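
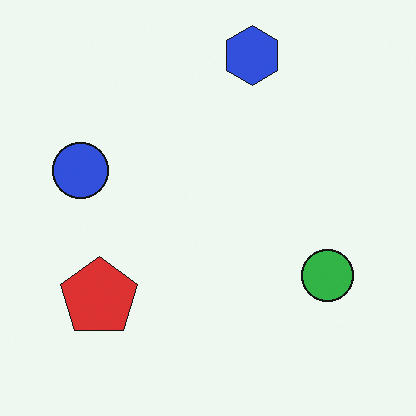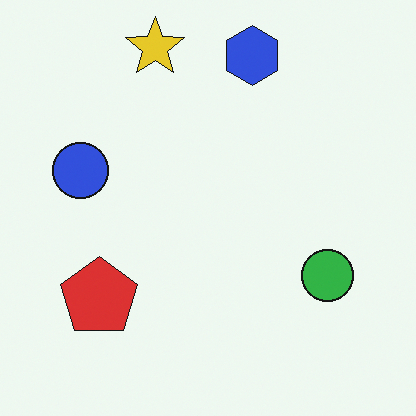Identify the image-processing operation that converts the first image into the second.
The image was overlaid with an additional yellow star.

A yellow star appears in the second image that is absent from the first.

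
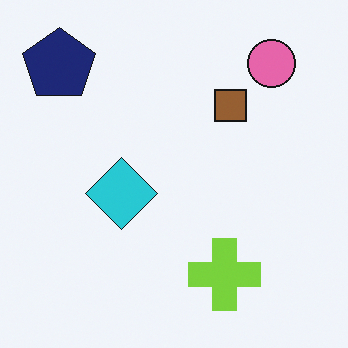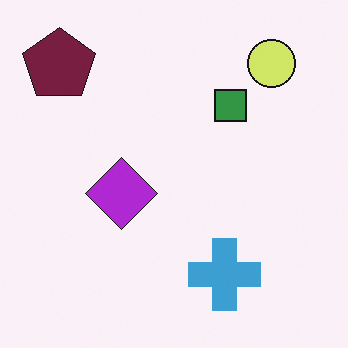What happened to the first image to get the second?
The transformation is: hue-shifted noticeably.

Every shape's color has rotated by the same amount around the hue wheel — a uniform hue shift.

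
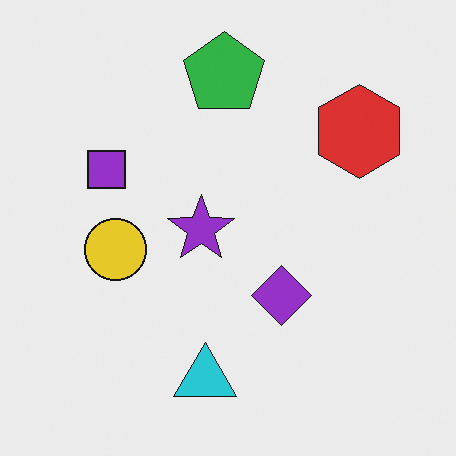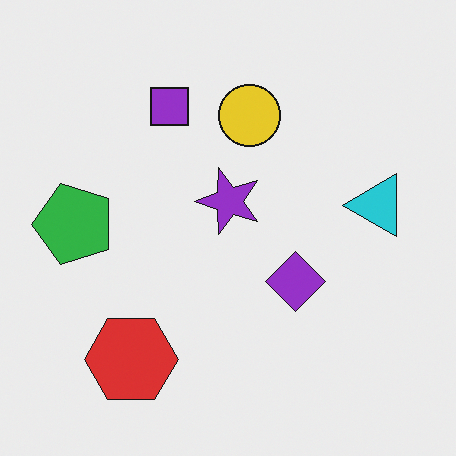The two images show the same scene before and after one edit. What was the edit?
The second image is the first transposed (reflected across the top-left ↔ bottom-right diagonal).

Shapes have swapped their row and column positions — what was in the top-right is now in the bottom-left — a diagonal reflection.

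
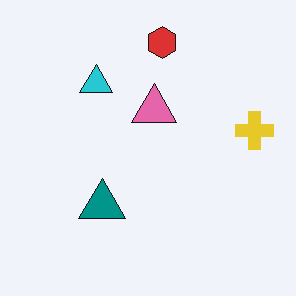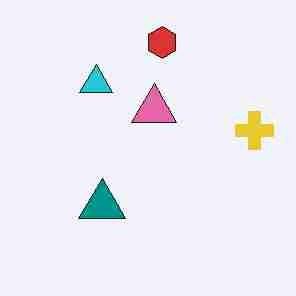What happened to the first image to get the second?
The second image is the first degraded with heavy JPEG compression.

Blocky 8×8 compression artifacts appear around shape edges and the flat background shows ringing — characteristic JPEG degradation.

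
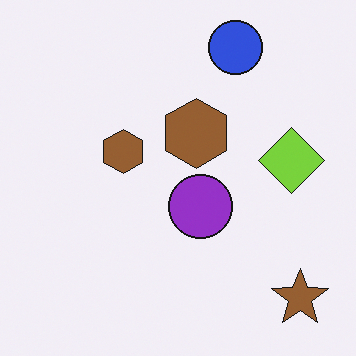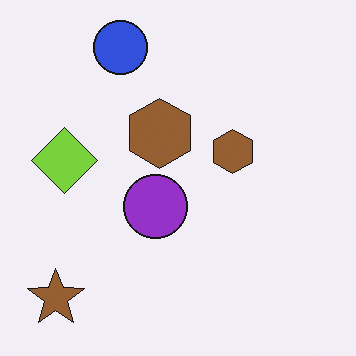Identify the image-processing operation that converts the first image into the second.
The transformation is: flipped horizontally (left ↔ right).

The brown star is in the bottom-right of the first image and the bottom-left of the second — shapes on opposite sides of the vertical midline have swapped in a mirror flip.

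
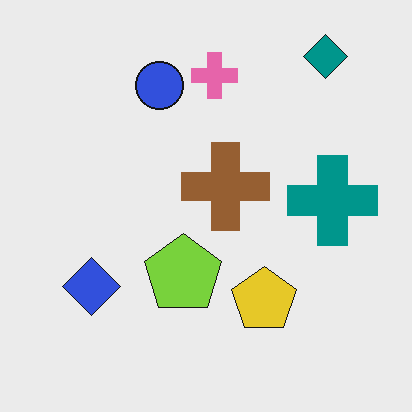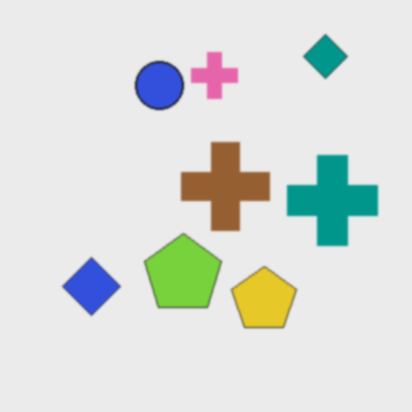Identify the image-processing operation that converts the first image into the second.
Slightly softened.

Shape edges and outlines are uniformly softened across the whole image.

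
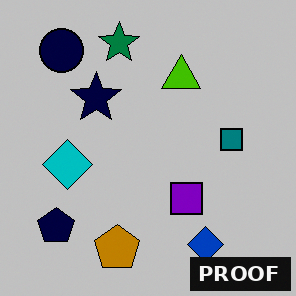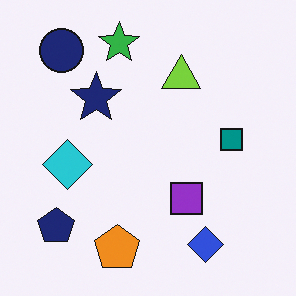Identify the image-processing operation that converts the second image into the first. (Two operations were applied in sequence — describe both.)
The first image is the second aggressively posterized, then watermarked with the text "PROOF" in the lower-right corner.

Each flat color has snapped to a coarser quantized level — most visibly, the near-white background has dropped to a flat grey. A dark label reading "PROOF" appears in the lower-right corner.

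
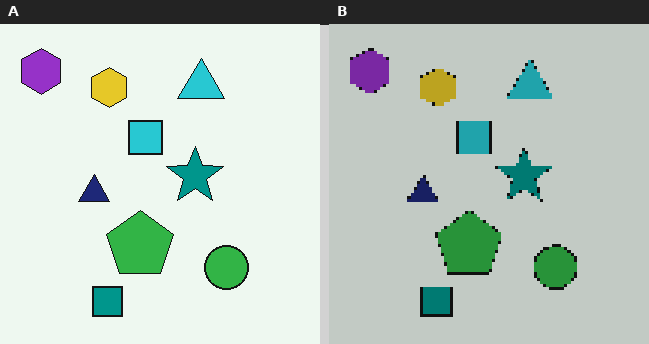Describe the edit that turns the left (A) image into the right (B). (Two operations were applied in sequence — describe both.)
It was darkened a little, then lightly pixelated (a mild mosaic effect).

Every pixel — background and shapes alike — is uniformly darkened. Shapes are reduced to large square blocks; fine edges and outlines are lost — a downscale-then-upscale (mosaic) effect.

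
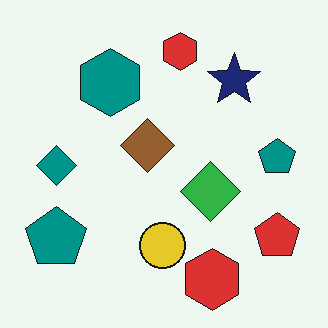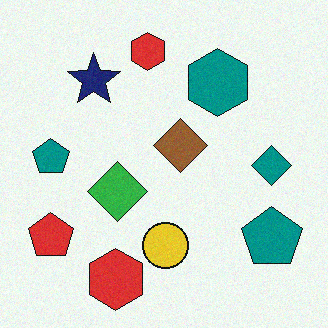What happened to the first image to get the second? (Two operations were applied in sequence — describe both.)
Flipped horizontally (left ↔ right), then degraded with light additive noise.

The red pentagon is in the bottom-right of the first image and the bottom-left of the second — shapes on opposite sides of the vertical midline have swapped in a mirror flip. Random speckle covers the whole image, including the flat background.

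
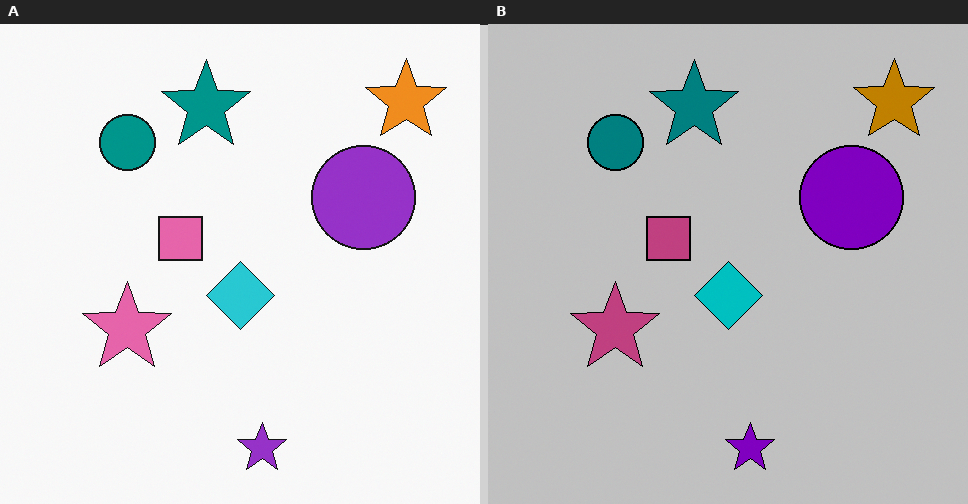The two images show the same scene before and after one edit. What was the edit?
Aggressively posterized.

Each flat color has snapped to a coarser quantized level — most visibly, the near-white background has dropped to a flat grey.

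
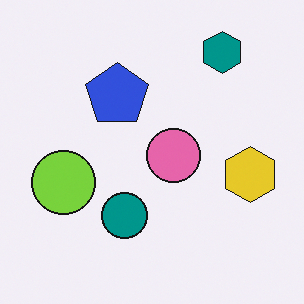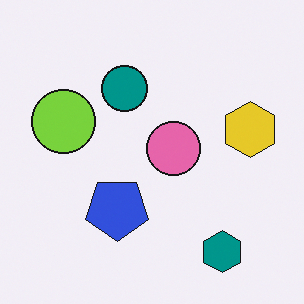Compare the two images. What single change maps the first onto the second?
It was flipped vertically (top ↔ bottom).

The teal hexagon is in the top-right of the first image and the bottom-right of the second — shapes on opposite sides of the horizontal midline have swapped in a mirror flip.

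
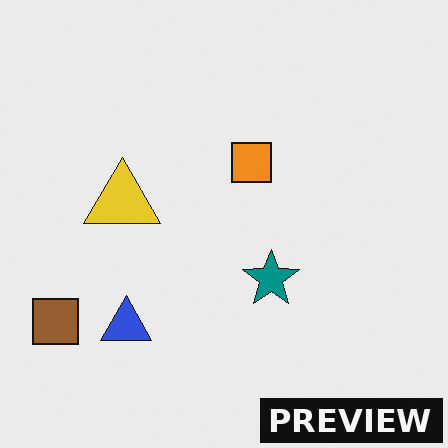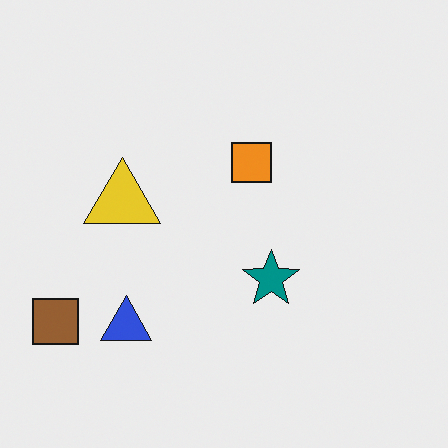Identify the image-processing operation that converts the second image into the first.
The image was watermarked with the text "PREVIEW" in the lower-right corner.

A dark label reading "PREVIEW" appears in the lower-right corner.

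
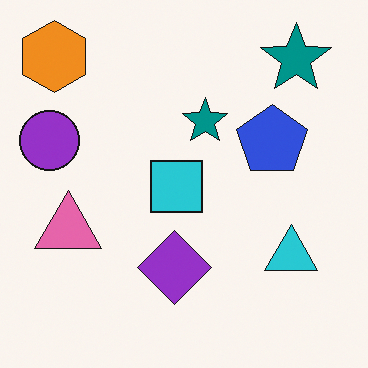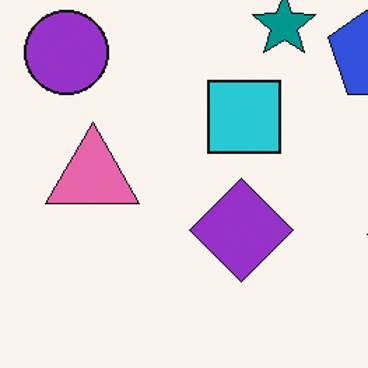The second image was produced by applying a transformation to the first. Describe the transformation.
It was cropped to a modestly smaller region and rescaled.

The visible shapes are larger and the field of view is narrower; shapes near the original edges may be partly or wholly outside the frame — a crop-and-rescale.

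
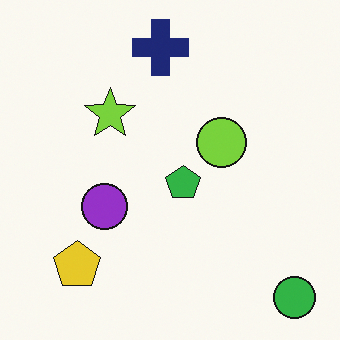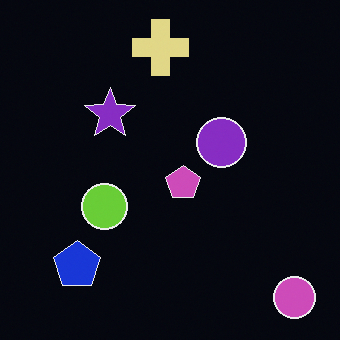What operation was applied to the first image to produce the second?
It was color-inverted (negative).

The light background has become dark and every shape's color is its complement — a photographic negative.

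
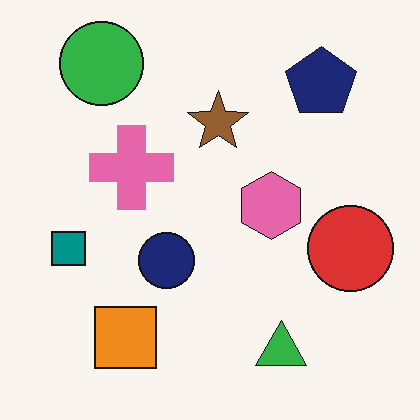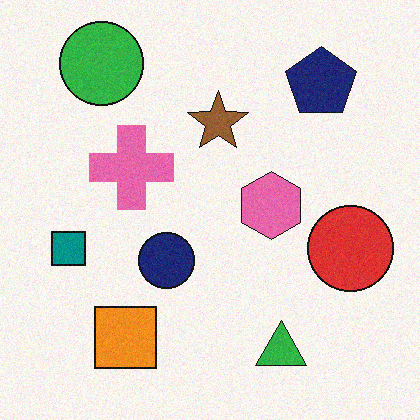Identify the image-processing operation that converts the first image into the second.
The second image is the first degraded with subtle gaussian noise.

Random speckle covers the whole image, including the flat background.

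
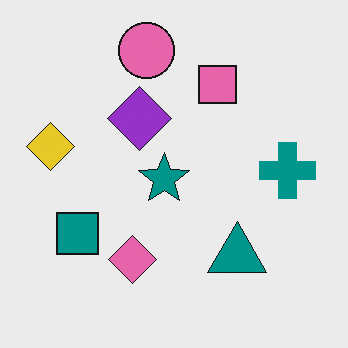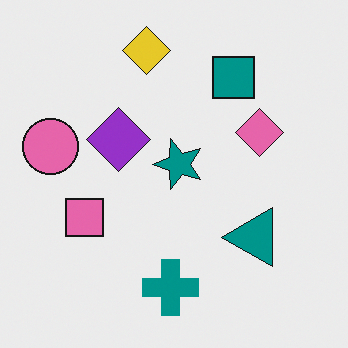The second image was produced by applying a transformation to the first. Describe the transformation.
The image was transposed (reflected across the top-left ↔ bottom-right diagonal).

Shapes have swapped their row and column positions — what was in the top-right is now in the bottom-left — a diagonal reflection.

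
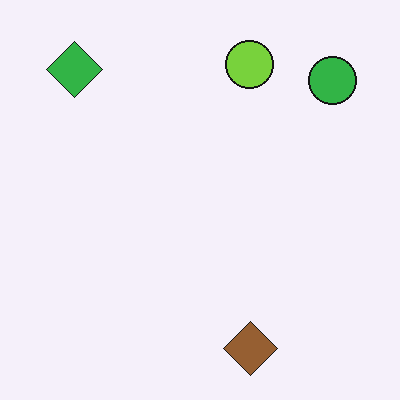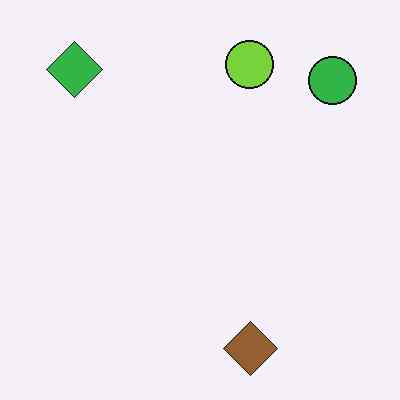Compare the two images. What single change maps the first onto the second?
JPEG-compressed with visible artifacts.

Blocky 8×8 compression artifacts appear around shape edges and the flat background shows ringing — characteristic JPEG degradation.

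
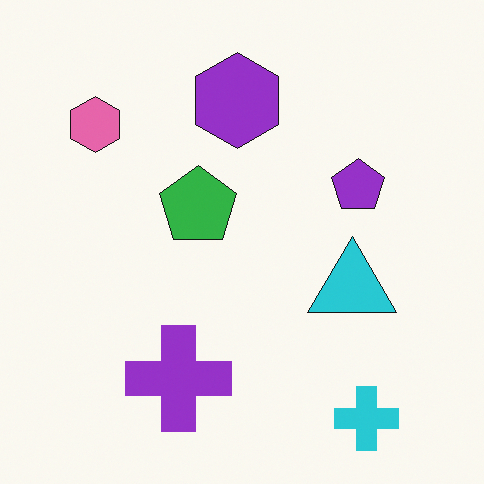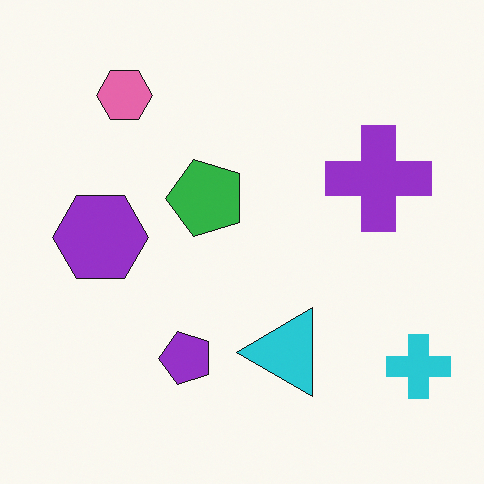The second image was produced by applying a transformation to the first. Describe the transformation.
This is the original image transposed (reflected across the top-left ↔ bottom-right diagonal).

Shapes have swapped their row and column positions — what was in the top-right is now in the bottom-left — a diagonal reflection.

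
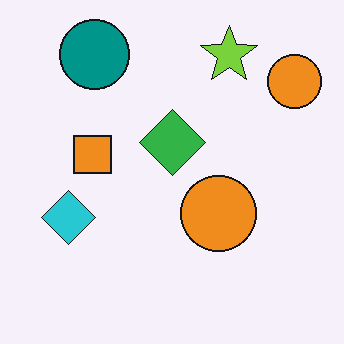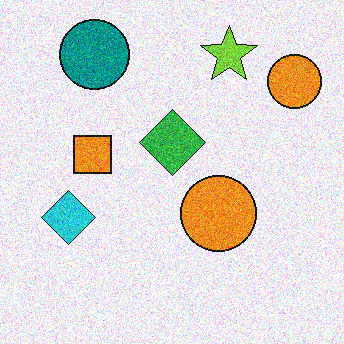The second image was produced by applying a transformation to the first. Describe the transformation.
This is the original image degraded with heavy additive noise.

Random speckle covers the whole image, including the flat background.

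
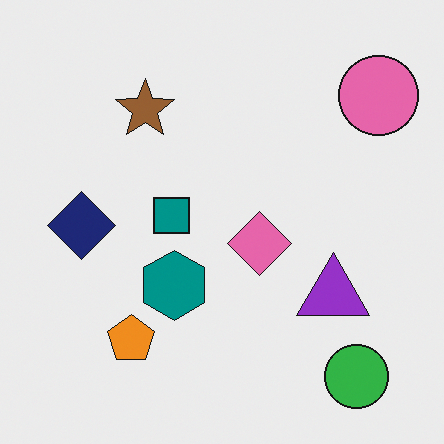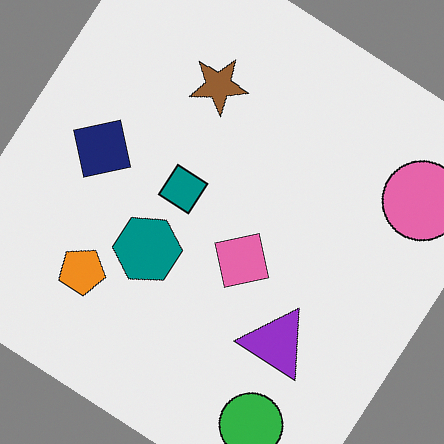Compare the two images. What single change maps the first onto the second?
The transformation is: rotated clockwise by a large amount — several tens of degrees.

Every shape is tilted by the same angle and the image corners show triangular fill wedges — a whole-image rotation by a non-right angle.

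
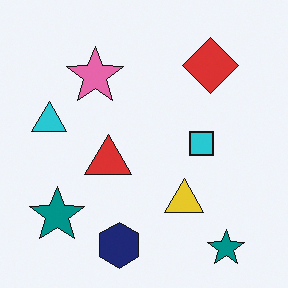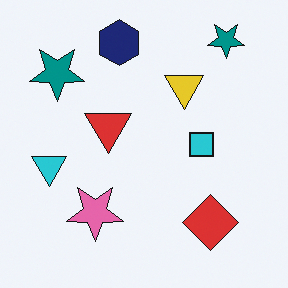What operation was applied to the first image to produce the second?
It was flipped vertically (top ↔ bottom).

The navy hexagon is in the bottom of the first image and the top of the second — shapes on opposite sides of the horizontal midline have swapped in a mirror flip.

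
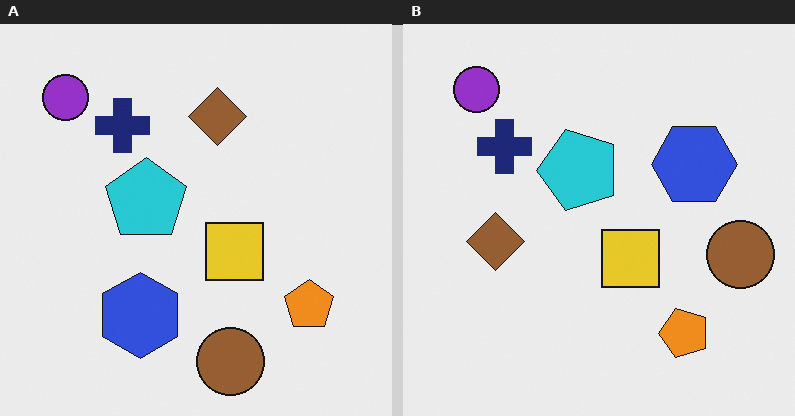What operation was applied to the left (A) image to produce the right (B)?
This is the original image transposed (reflected across the top-left ↔ bottom-right diagonal).

Shapes have swapped their row and column positions — what was in the top-right is now in the bottom-left — a diagonal reflection.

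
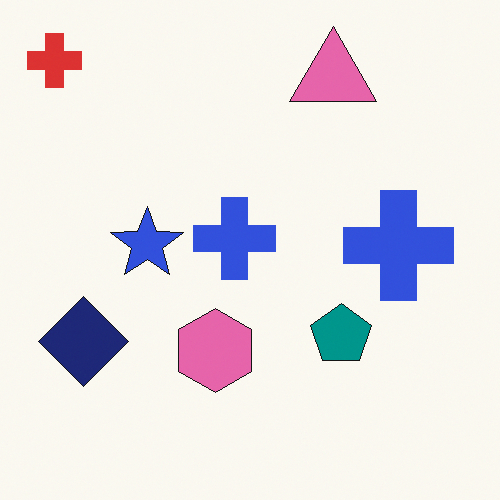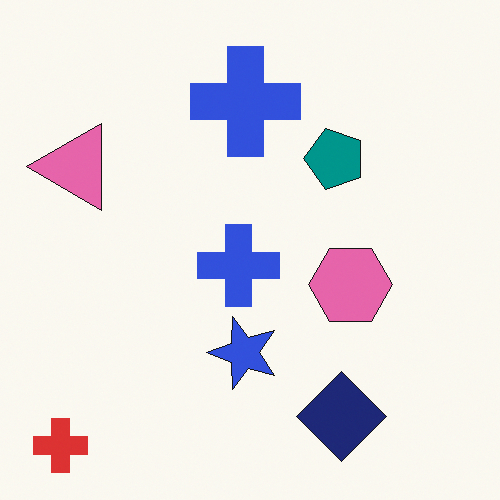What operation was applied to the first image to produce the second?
Rotated 90° counter-clockwise.

The red cross sits in the top-left of the first image and the bottom-left of the second — consistent with a whole-image 90° counter-clockwise rotation.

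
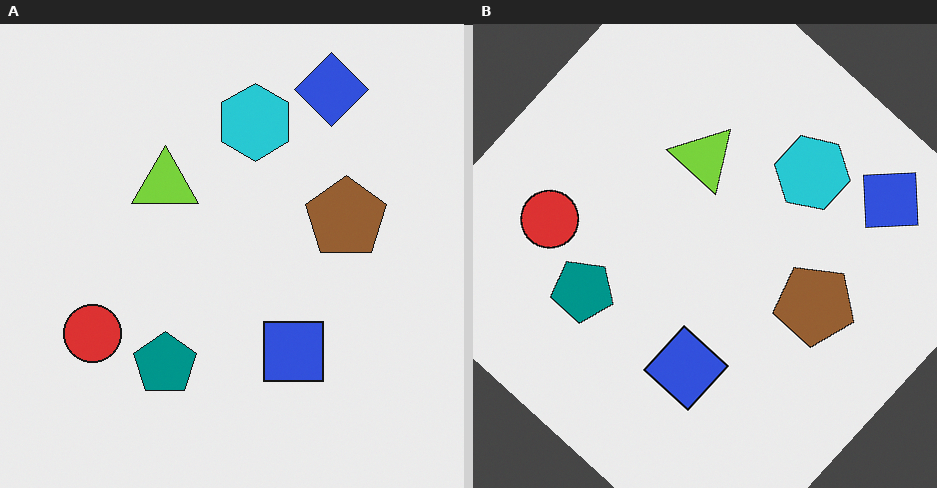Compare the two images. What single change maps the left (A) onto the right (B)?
The right (B) image is the left (A) rotated clockwise by a large amount — several tens of degrees.

Every shape is tilted by the same angle and the image corners show triangular fill wedges — a whole-image rotation by a non-right angle.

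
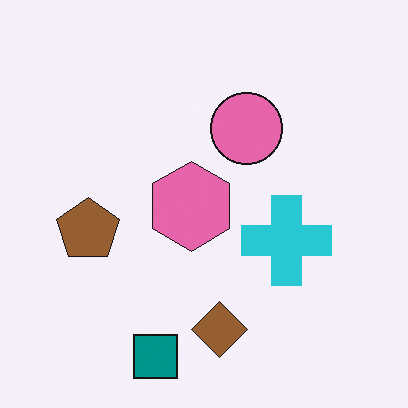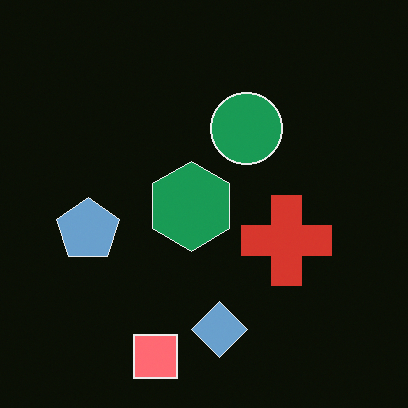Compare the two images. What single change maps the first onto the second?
The image was color-inverted (negative).

The light background has become dark and every shape's color is its complement — a photographic negative.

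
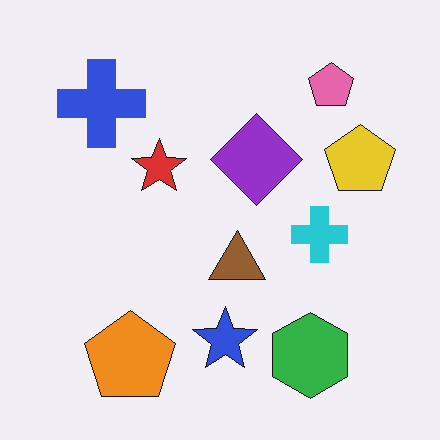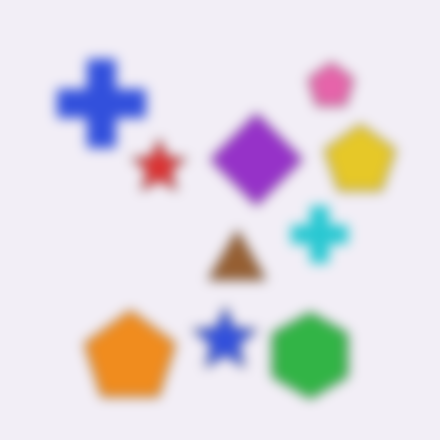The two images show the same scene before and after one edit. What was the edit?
The second image is the first strongly gaussian-blurred.

Shape edges and outlines are uniformly softened across the whole image.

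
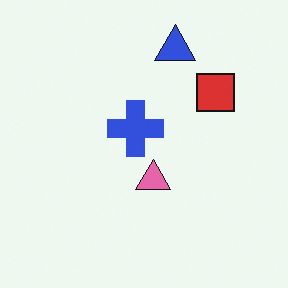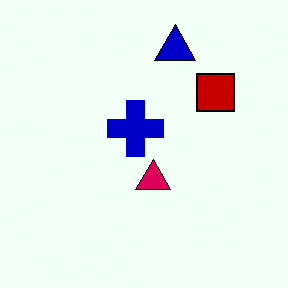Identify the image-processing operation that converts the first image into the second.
The image was given much higher contrast.

Tones are pushed away from mid-grey across the whole image — a global contrast change.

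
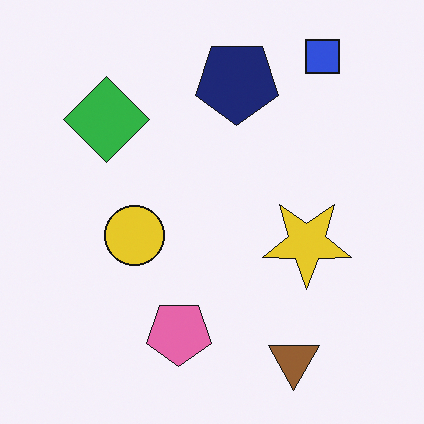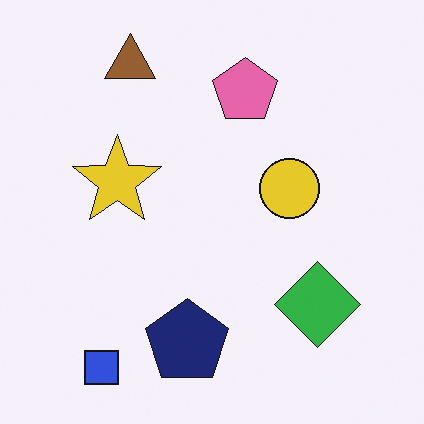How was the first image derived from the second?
It was rotated 180°.

The blue square sits in the bottom-left of the second image and the top-right of the first — consistent with a whole-image 180° rotation.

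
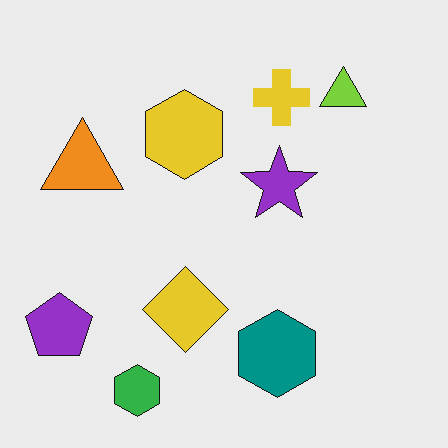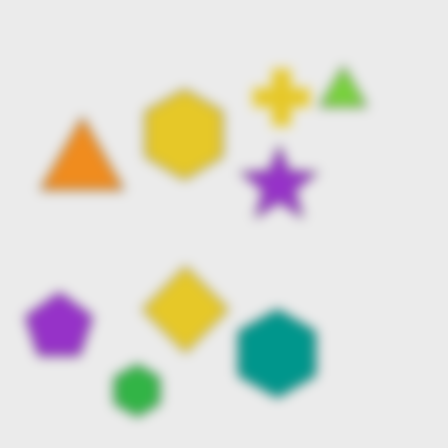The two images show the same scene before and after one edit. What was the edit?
The transformation is: heavily blurred.

Shape edges and outlines are uniformly softened across the whole image.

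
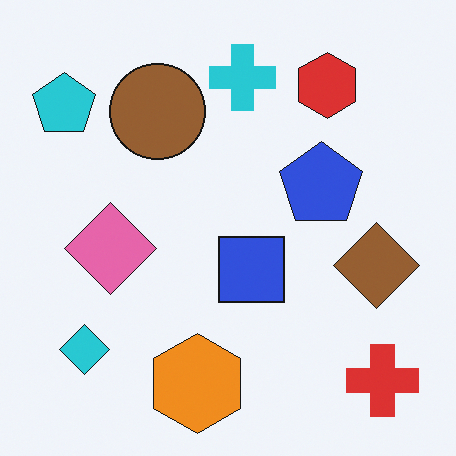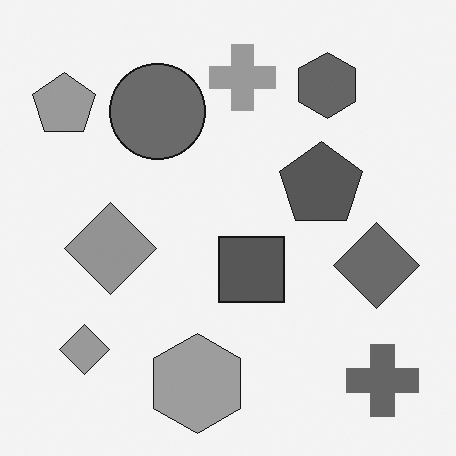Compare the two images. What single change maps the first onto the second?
Converted to grayscale.

All color is removed — every shape is now a shade of grey.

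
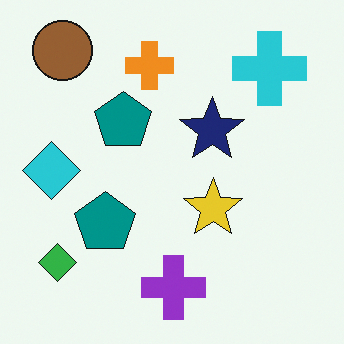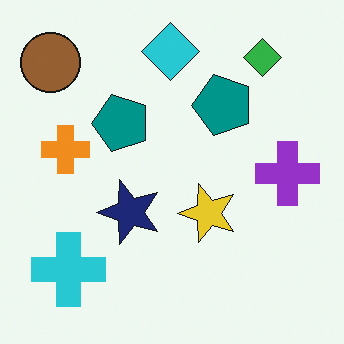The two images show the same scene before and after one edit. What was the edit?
This is the original image transposed (reflected across the top-left ↔ bottom-right diagonal).

Shapes have swapped their row and column positions — what was in the top-right is now in the bottom-left — a diagonal reflection.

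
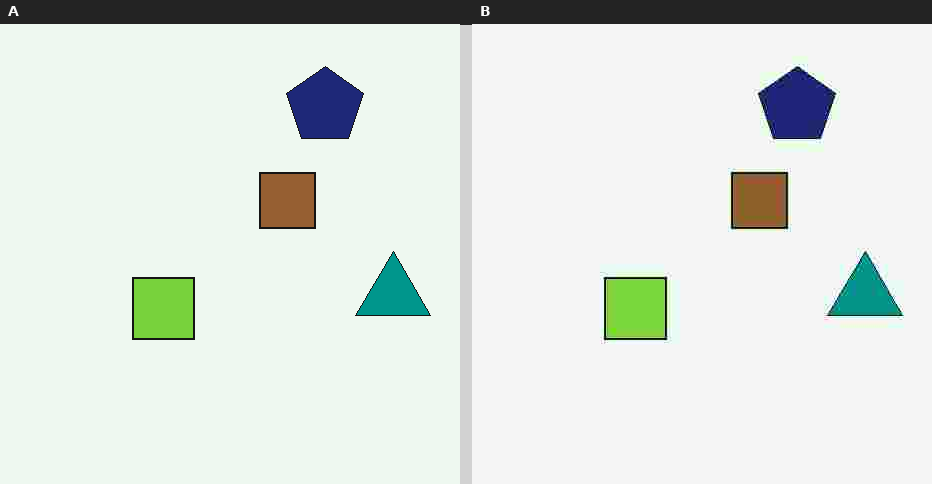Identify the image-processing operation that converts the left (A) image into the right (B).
The right (B) image is the left (A) degraded with heavy JPEG compression.

Blocky 8×8 compression artifacts appear around shape edges and the flat background shows ringing — characteristic JPEG degradation.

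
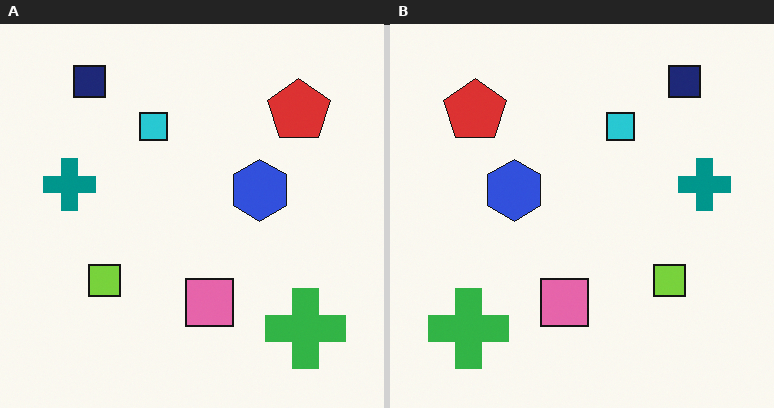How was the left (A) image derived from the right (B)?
The left (A) image is the right (B) flipped horizontally (left ↔ right).

The teal cross is in the right of the right (B) image and the left of the left (A) — shapes on opposite sides of the vertical midline have swapped in a mirror flip.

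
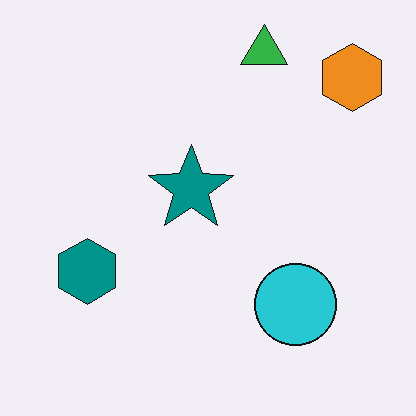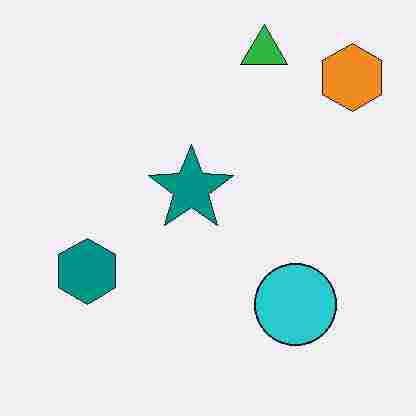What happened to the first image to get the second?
It was heavily JPEG-compressed with obvious blocking artifacts.

Blocky 8×8 compression artifacts appear around shape edges and the flat background shows ringing — characteristic JPEG degradation.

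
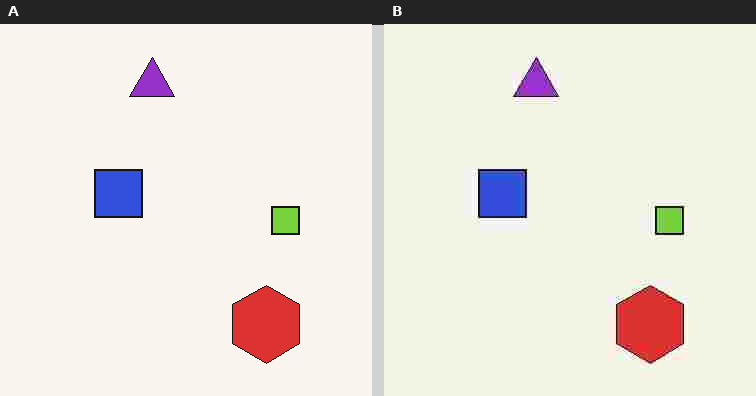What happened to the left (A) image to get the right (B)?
The image was heavily JPEG-compressed with obvious blocking artifacts.

Blocky 8×8 compression artifacts appear around shape edges and the flat background shows ringing — characteristic JPEG degradation.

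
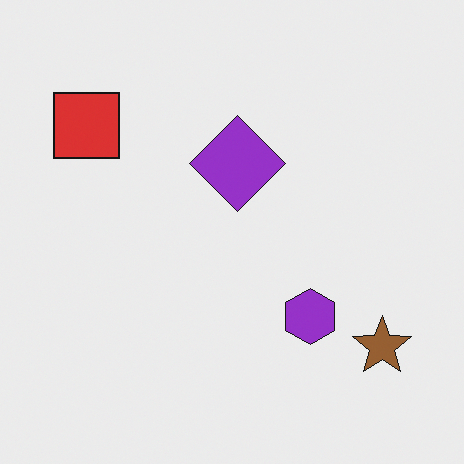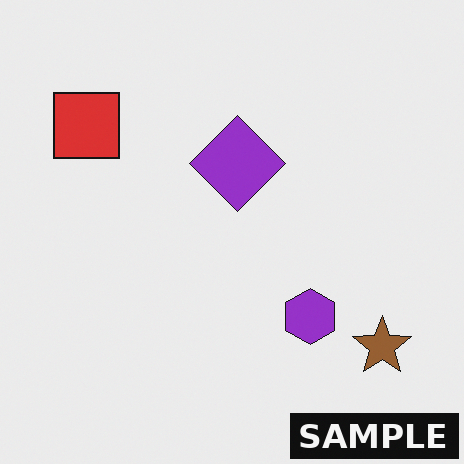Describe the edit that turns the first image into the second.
The image was watermarked with the text "SAMPLE" in the lower-right corner.

A dark label reading "SAMPLE" appears in the lower-right corner.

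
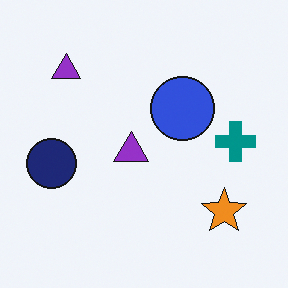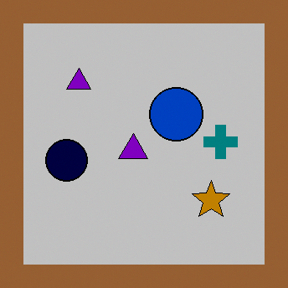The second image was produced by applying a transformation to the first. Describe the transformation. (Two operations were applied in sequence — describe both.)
It was heavily posterized to just a handful of flat colors, then framed with a brown border.

Each flat color has snapped to a coarser quantized level — most visibly, the near-white background has dropped to a flat grey. A solid brown frame runs around the edge of the second image, with the content slightly shrunk inside it.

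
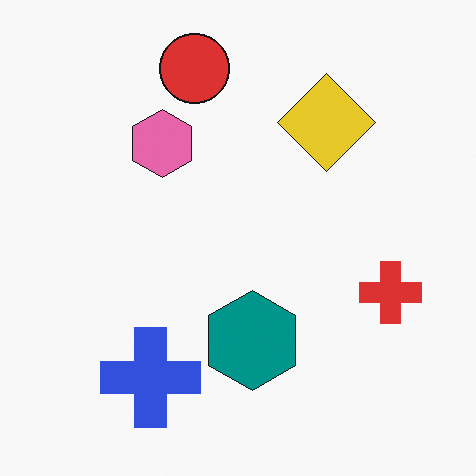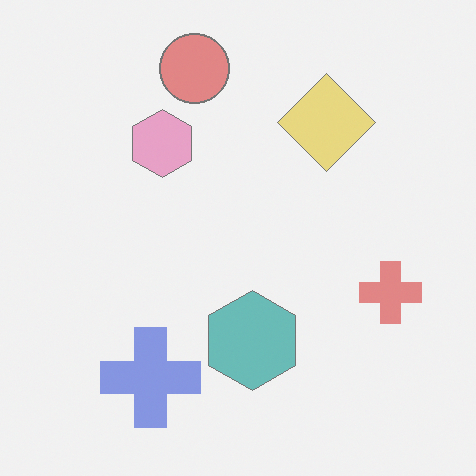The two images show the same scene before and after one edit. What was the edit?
This is the original image washed out (contrast reduced).

Tones are pushed toward mid-grey across the whole image — a global contrast change.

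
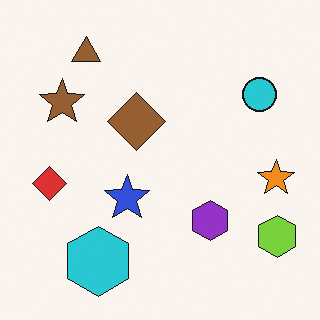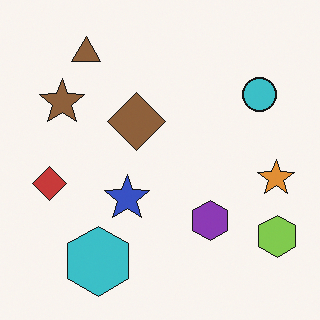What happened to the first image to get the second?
Slightly desaturated.

All colors are more muted and greyish — a global saturation change.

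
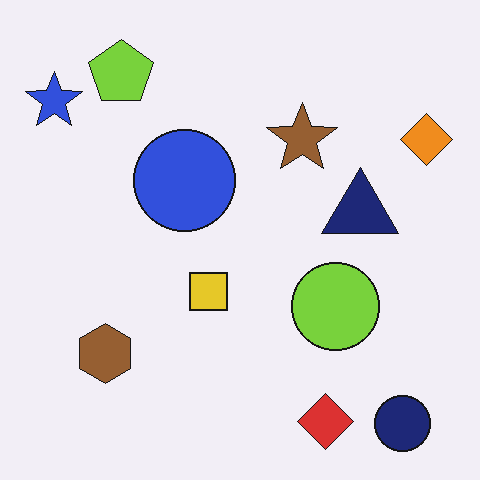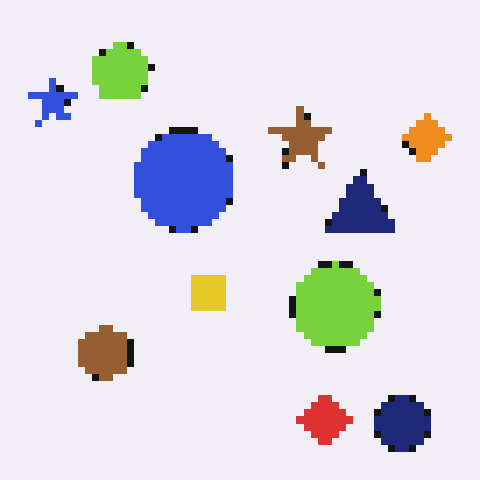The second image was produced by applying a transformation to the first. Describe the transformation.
Pixelated into visible square blocks.

Shapes are reduced to large square blocks; fine edges and outlines are lost — a downscale-then-upscale (mosaic) effect.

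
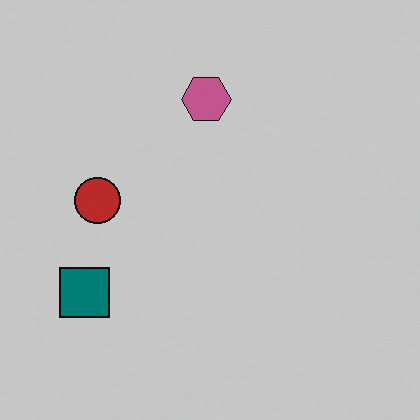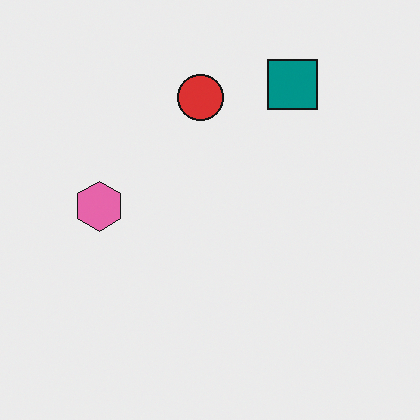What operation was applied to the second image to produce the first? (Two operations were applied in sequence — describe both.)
The transformation is: transposed (reflected across the top-left ↔ bottom-right diagonal), then darkened a little.

Shapes have swapped their row and column positions — what was in the top-right is now in the bottom-left — a diagonal reflection. Every pixel — background and shapes alike — is uniformly darkened.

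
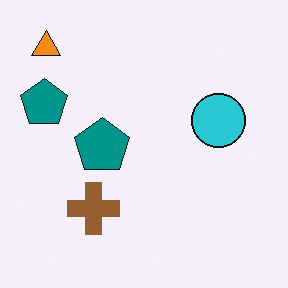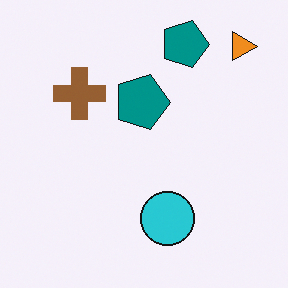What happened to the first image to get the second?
Rotated 90° clockwise.

The orange triangle sits in the top-left of the first image and the top-right of the second — consistent with a whole-image 90° clockwise rotation.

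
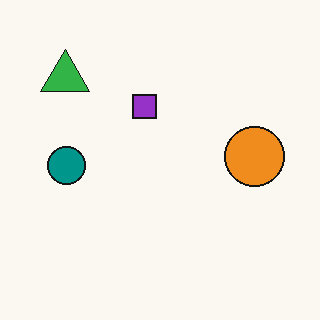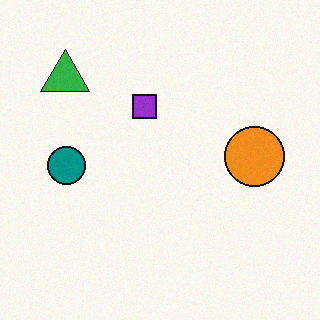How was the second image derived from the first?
This is the original image degraded with a light layer of grain.

Random speckle covers the whole image, including the flat background.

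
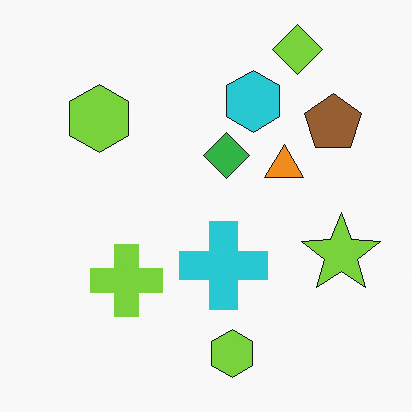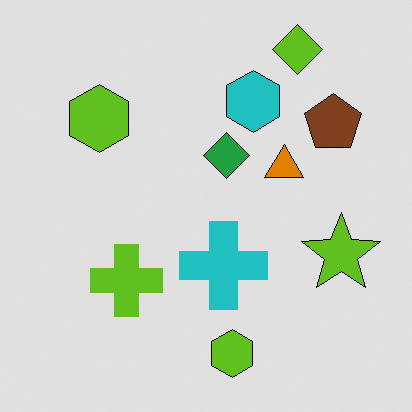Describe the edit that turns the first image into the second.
Posterized to a reduced palette.

Each flat color has snapped to a coarser quantized level — most visibly, the near-white background has dropped to a flat grey.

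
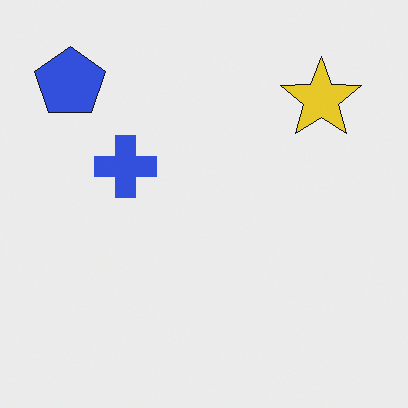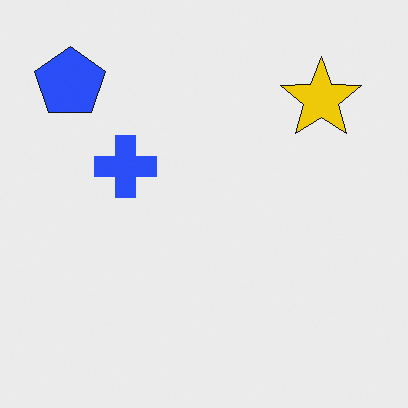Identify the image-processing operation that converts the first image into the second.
It was slightly oversaturated.

All colors are more vivid — a global saturation change.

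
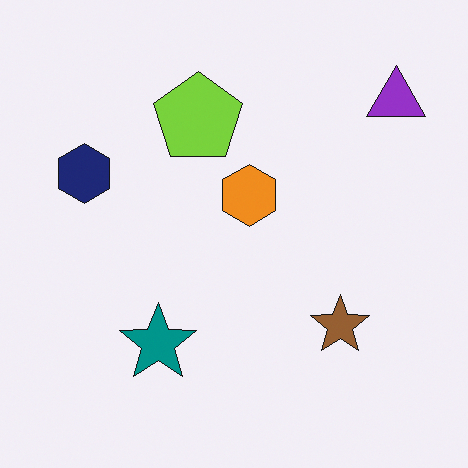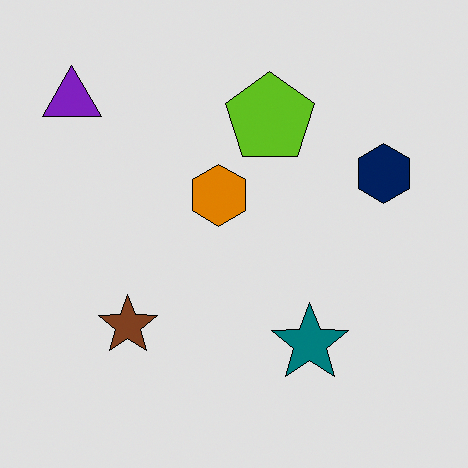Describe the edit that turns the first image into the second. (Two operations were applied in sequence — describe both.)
This is the original image posterized to a reduced palette, then flipped horizontally (left ↔ right).

Each flat color has snapped to a coarser quantized level — most visibly, the near-white background has dropped to a flat grey. The purple triangle is in the top-right of the first image and the top-left of the second — shapes on opposite sides of the vertical midline have swapped in a mirror flip.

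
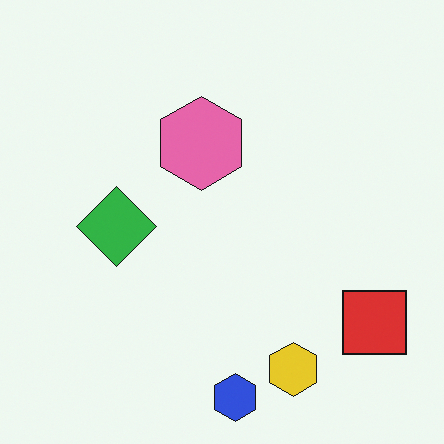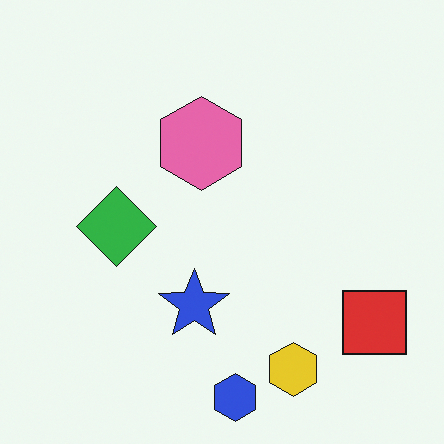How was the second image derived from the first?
It was overlaid with an additional blue star.

A blue star appears in the second image that is absent from the first.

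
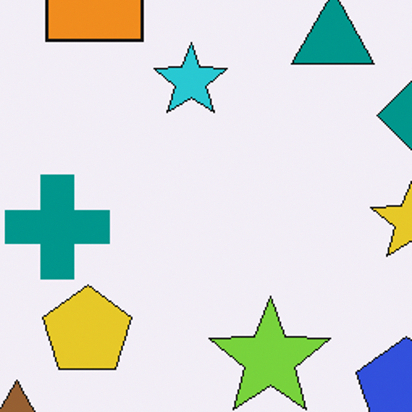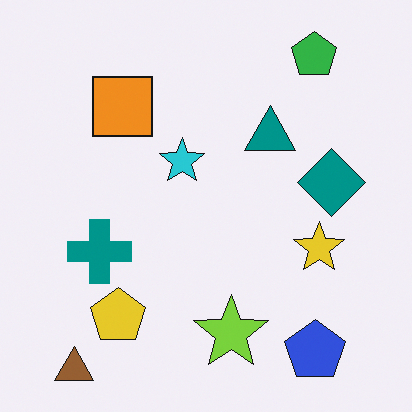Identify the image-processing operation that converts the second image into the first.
It was cropped tightly and scaled back up.

The visible shapes are larger and the field of view is narrower; shapes near the original edges may be partly or wholly outside the frame — a crop-and-rescale.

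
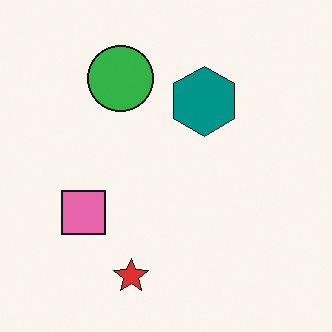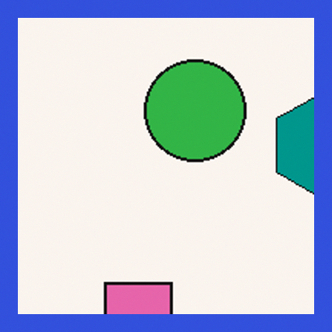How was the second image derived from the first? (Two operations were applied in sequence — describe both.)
This is the original image cropped to a noticeably smaller region and rescaled, then framed with a blue border.

The visible shapes are larger and the field of view is narrower; shapes near the original edges may be partly or wholly outside the frame — a crop-and-rescale. A solid blue frame runs around the edge of the second image, with the content slightly shrunk inside it.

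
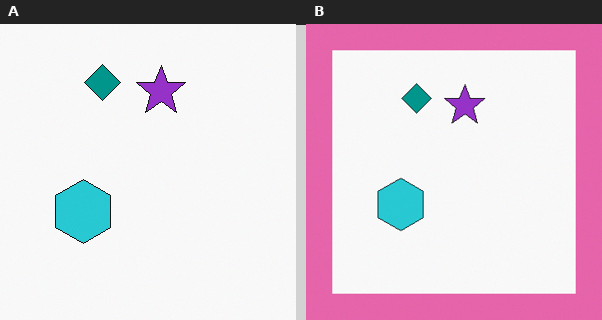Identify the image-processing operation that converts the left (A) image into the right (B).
The image was framed with a pink border.

A solid pink frame runs around the edge of the right (B) image, with the content slightly shrunk inside it.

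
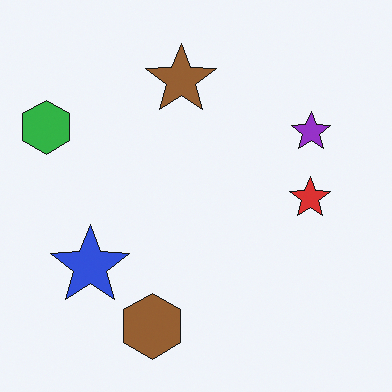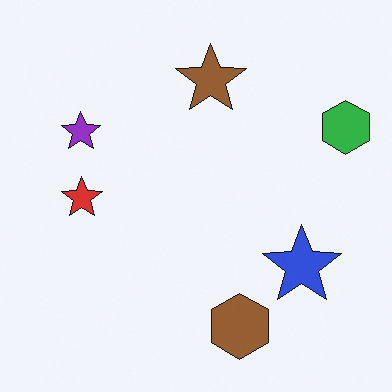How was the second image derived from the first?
This is the original image flipped horizontally (left ↔ right).

The green hexagon is in the top-left of the first image and the top-right of the second — shapes on opposite sides of the vertical midline have swapped in a mirror flip.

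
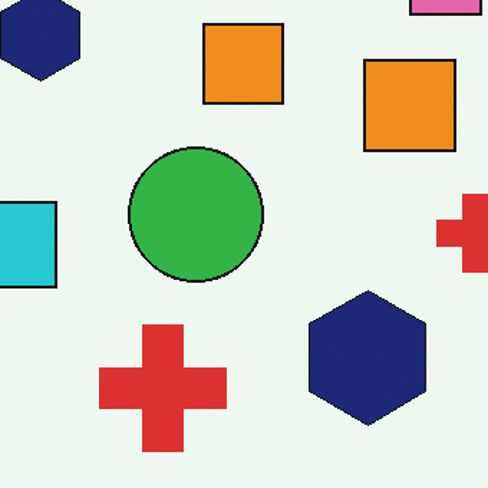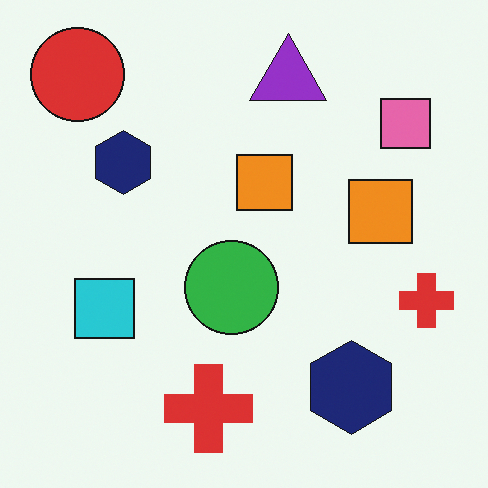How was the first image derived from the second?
The image was cropped to a modestly smaller region and rescaled.

The visible shapes are larger and the field of view is narrower; shapes near the original edges may be partly or wholly outside the frame — a crop-and-rescale.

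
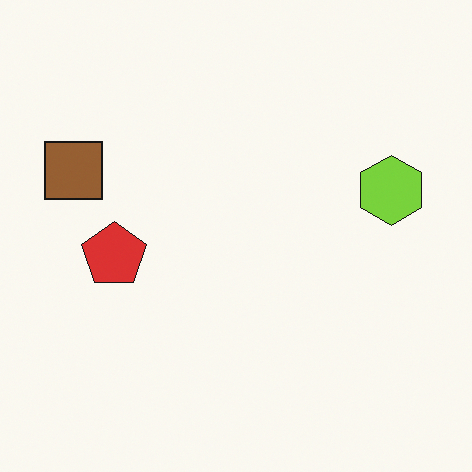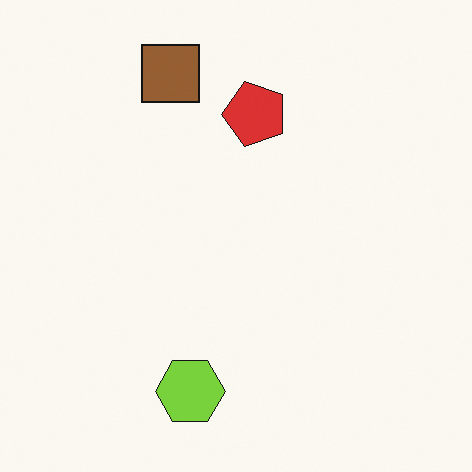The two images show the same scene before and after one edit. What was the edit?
The second image is the first transposed (reflected across the top-left ↔ bottom-right diagonal).

Shapes have swapped their row and column positions — what was in the top-right is now in the bottom-left — a diagonal reflection.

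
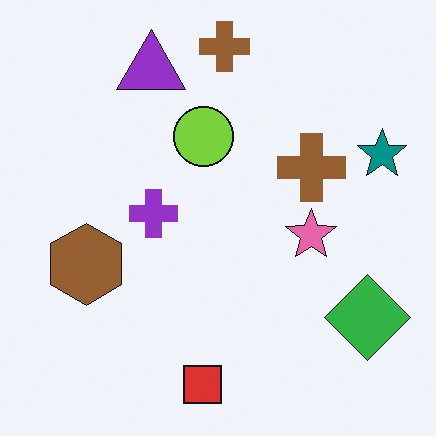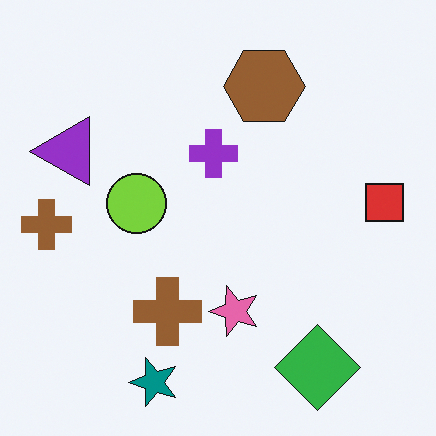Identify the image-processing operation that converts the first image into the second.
Transposed (reflected across the top-left ↔ bottom-right diagonal).

Shapes have swapped their row and column positions — what was in the top-right is now in the bottom-left — a diagonal reflection.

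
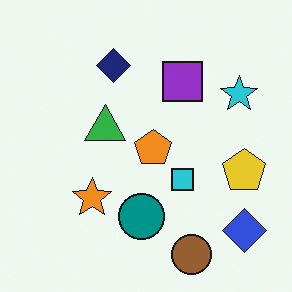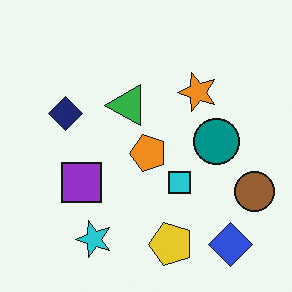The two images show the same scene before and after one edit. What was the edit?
The image was transposed (reflected across the top-left ↔ bottom-right diagonal).

Shapes have swapped their row and column positions — what was in the top-right is now in the bottom-left — a diagonal reflection.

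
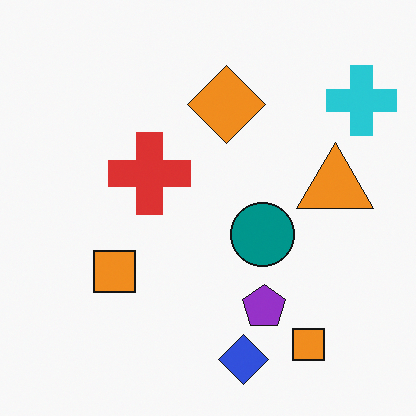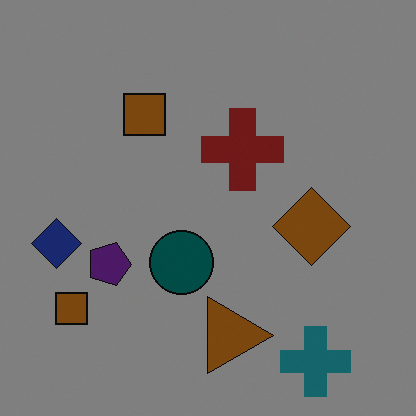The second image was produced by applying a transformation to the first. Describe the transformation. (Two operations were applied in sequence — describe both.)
It was rotated 90° clockwise, then substantially darkened.

The cyan cross sits in the top-right of the first image and the bottom-right of the second — consistent with a whole-image 90° clockwise rotation. Every pixel — background and shapes alike — is uniformly darkened.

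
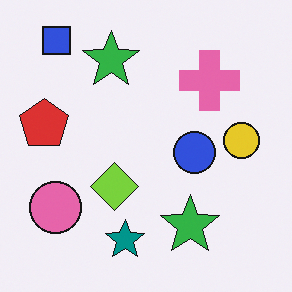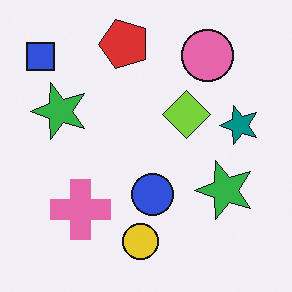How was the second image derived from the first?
Transposed (reflected across the top-left ↔ bottom-right diagonal).

Shapes have swapped their row and column positions — what was in the top-right is now in the bottom-left — a diagonal reflection.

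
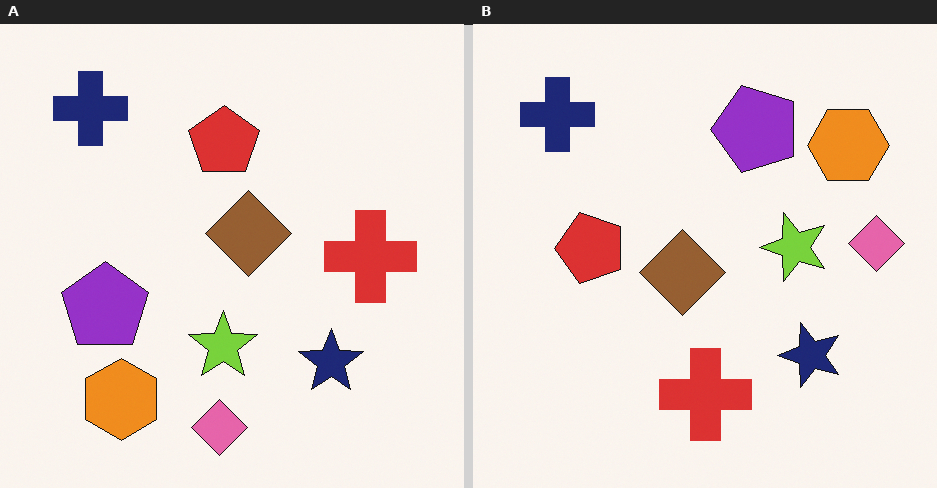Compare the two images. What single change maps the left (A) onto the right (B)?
Transposed (reflected across the top-left ↔ bottom-right diagonal).

Shapes have swapped their row and column positions — what was in the top-right is now in the bottom-left — a diagonal reflection.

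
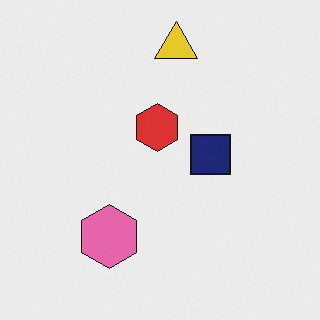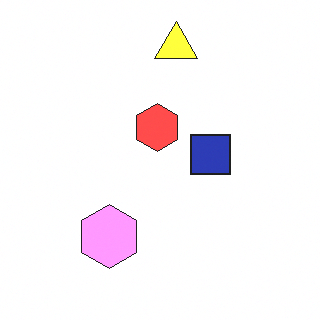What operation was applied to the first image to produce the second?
Noticeably brightened.

Every pixel — background and shapes alike — is uniformly brightened.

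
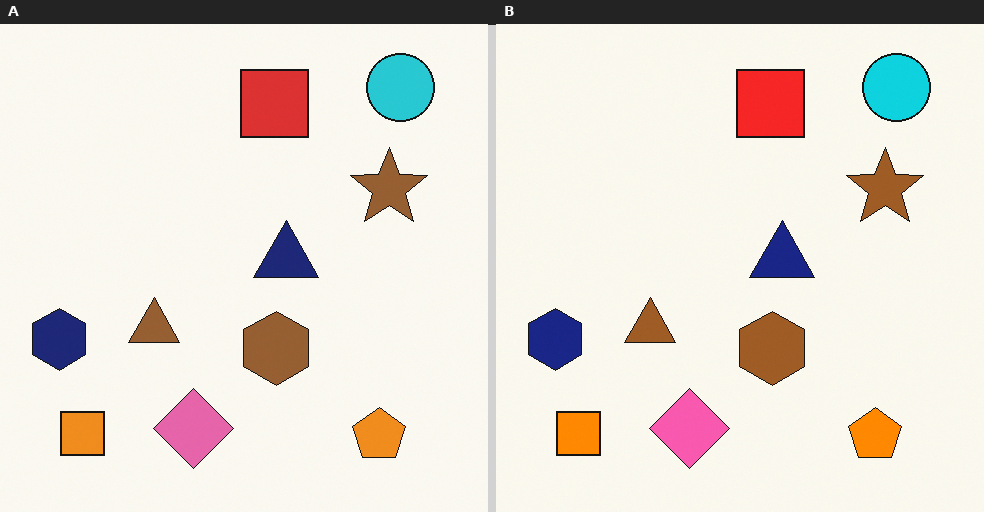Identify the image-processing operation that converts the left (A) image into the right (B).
Slightly oversaturated.

All colors are more vivid — a global saturation change.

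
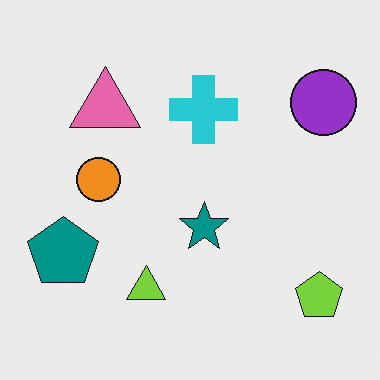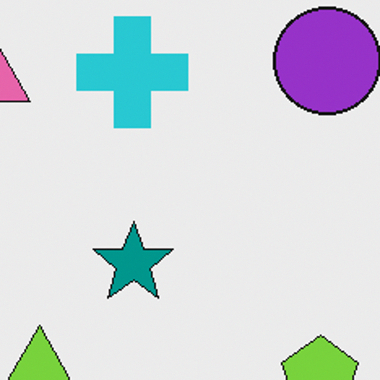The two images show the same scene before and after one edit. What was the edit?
The second image is the first cropped to a noticeably smaller region and rescaled.

The visible shapes are larger and the field of view is narrower; shapes near the original edges may be partly or wholly outside the frame — a crop-and-rescale.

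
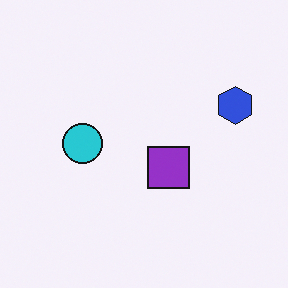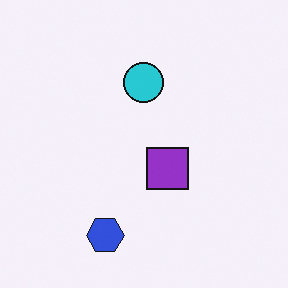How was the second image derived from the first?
The second image is the first transposed (reflected across the top-left ↔ bottom-right diagonal).

Shapes have swapped their row and column positions — what was in the top-right is now in the bottom-left — a diagonal reflection.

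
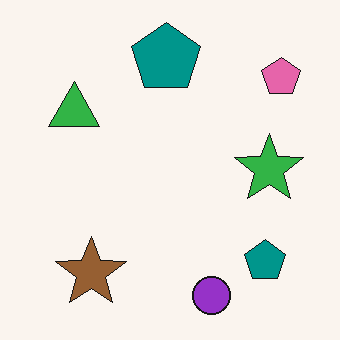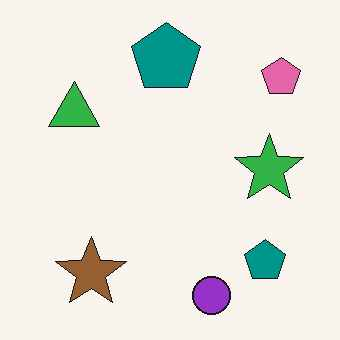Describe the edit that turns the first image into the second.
It was given moderate JPEG compression.

Blocky 8×8 compression artifacts appear around shape edges and the flat background shows ringing — characteristic JPEG degradation.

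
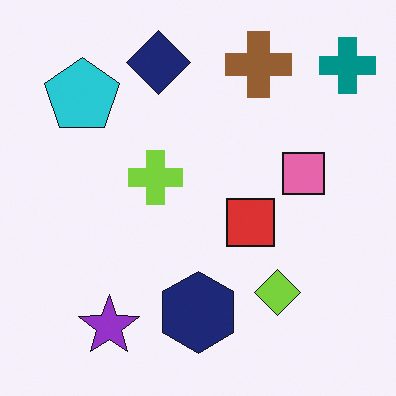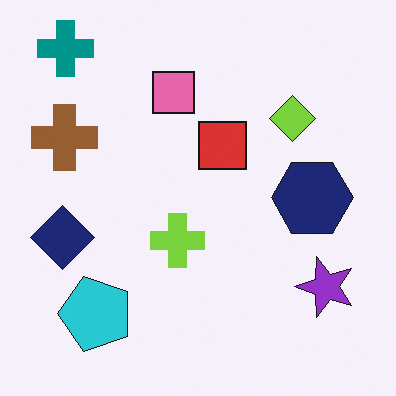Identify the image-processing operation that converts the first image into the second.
The second image is the first rotated 90° counter-clockwise.

The teal cross sits in the top-right of the first image and the top-left of the second — consistent with a whole-image 90° counter-clockwise rotation.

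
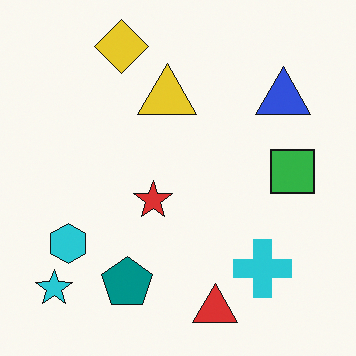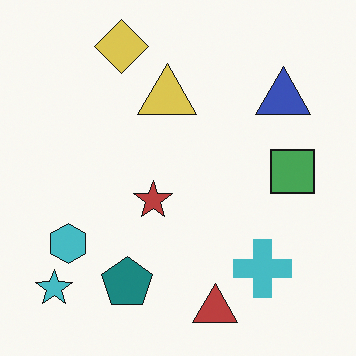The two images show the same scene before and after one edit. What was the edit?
The image was slightly desaturated.

All colors are more muted and greyish — a global saturation change.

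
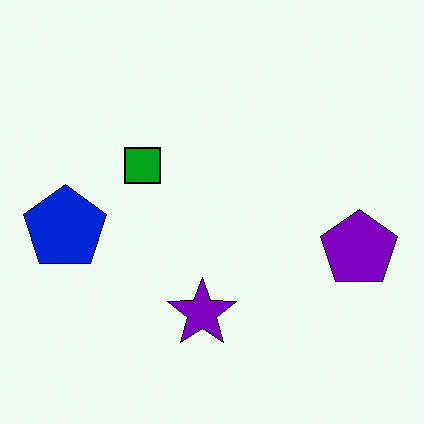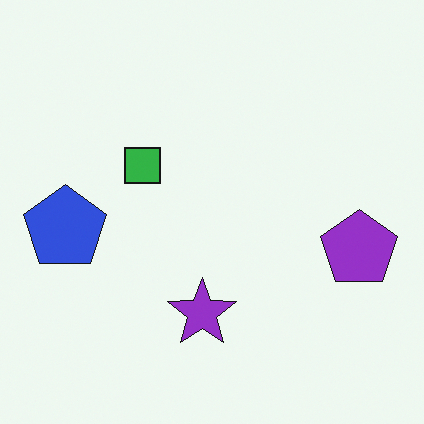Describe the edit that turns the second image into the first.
The image was given slightly increased contrast.

Tones are pushed away from mid-grey across the whole image — a global contrast change.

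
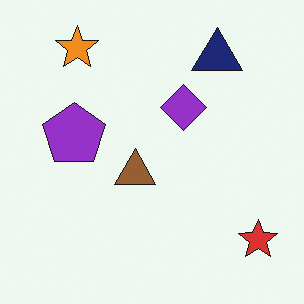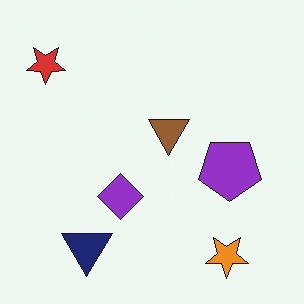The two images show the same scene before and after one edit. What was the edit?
This is the original image rotated 180°.

The red star sits in the bottom-right of the first image and the top-left of the second — consistent with a whole-image 180° rotation.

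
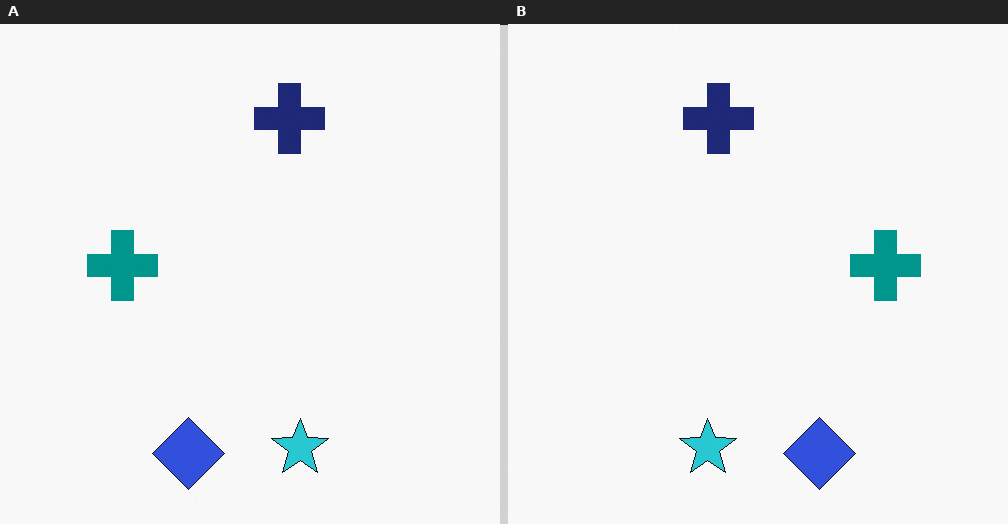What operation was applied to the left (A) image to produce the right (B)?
The transformation is: flipped horizontally (left ↔ right).

The teal cross is in the left of the left (A) image and the right of the right (B) — shapes on opposite sides of the vertical midline have swapped in a mirror flip.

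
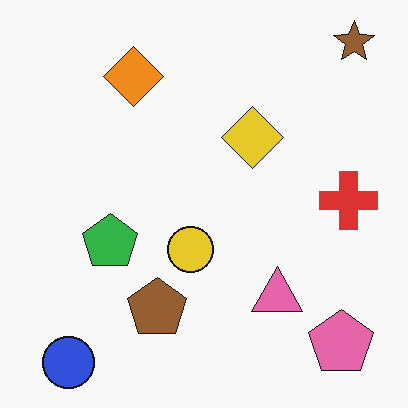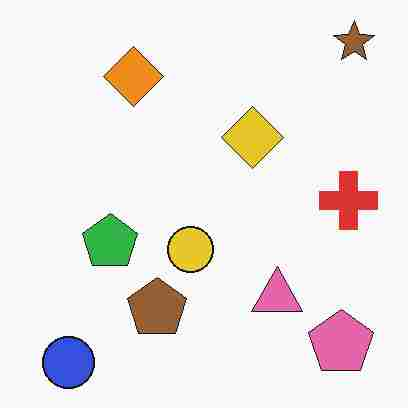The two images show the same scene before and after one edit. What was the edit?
Degraded with heavy JPEG compression.

Blocky 8×8 compression artifacts appear around shape edges and the flat background shows ringing — characteristic JPEG degradation.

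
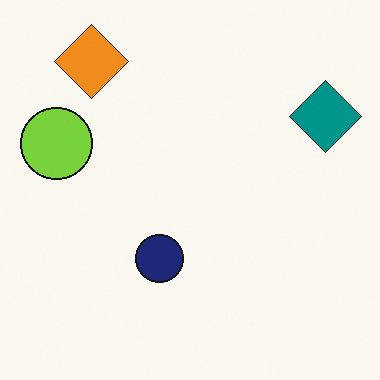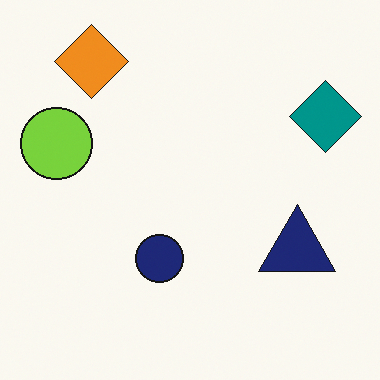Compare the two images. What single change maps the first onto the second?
Overlaid with an additional navy triangle.

A navy triangle appears in the second image that is absent from the first.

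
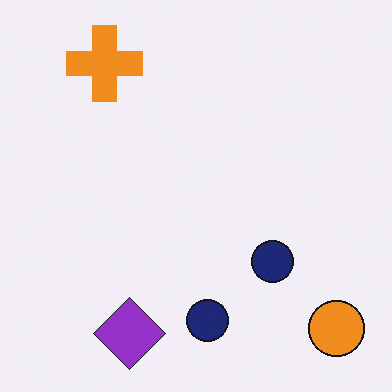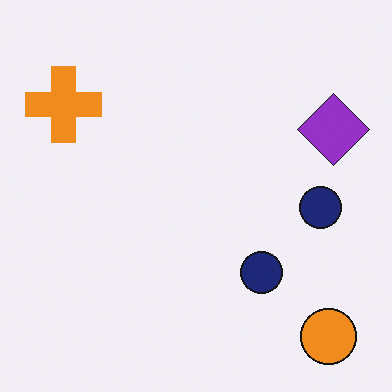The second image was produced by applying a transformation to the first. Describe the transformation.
The image was transposed (reflected across the top-left ↔ bottom-right diagonal).

Shapes have swapped their row and column positions — what was in the top-right is now in the bottom-left — a diagonal reflection.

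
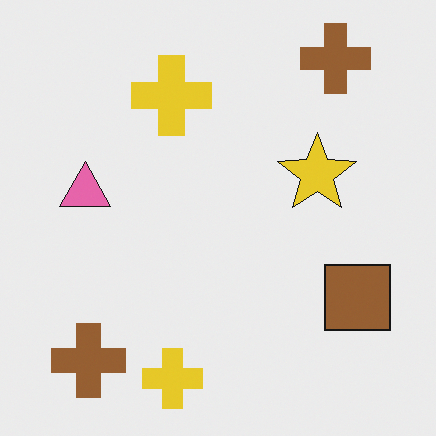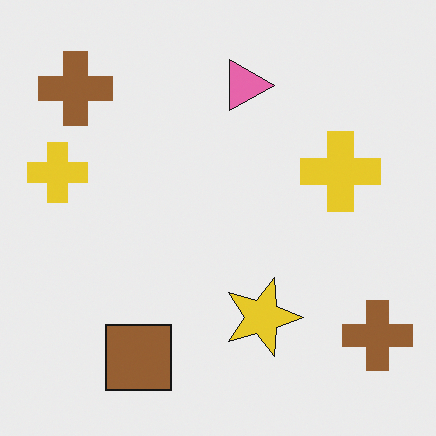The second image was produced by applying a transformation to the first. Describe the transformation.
It was rotated 90° clockwise.

The brown square sits in the bottom-right of the first image and the bottom-left of the second — consistent with a whole-image 90° clockwise rotation.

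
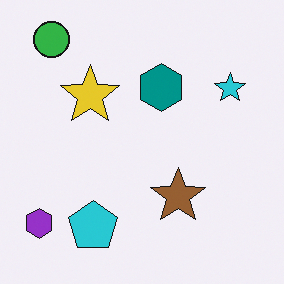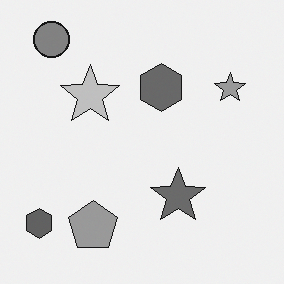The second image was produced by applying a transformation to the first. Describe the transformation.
The image was converted to grayscale.

All color is removed — every shape is now a shade of grey.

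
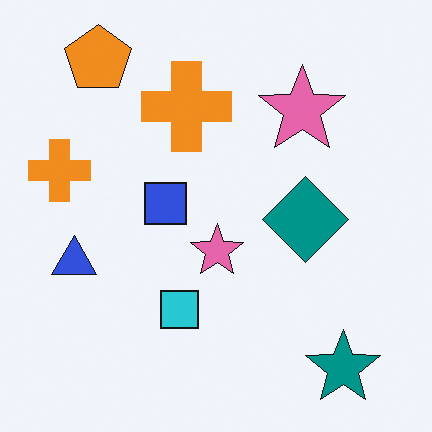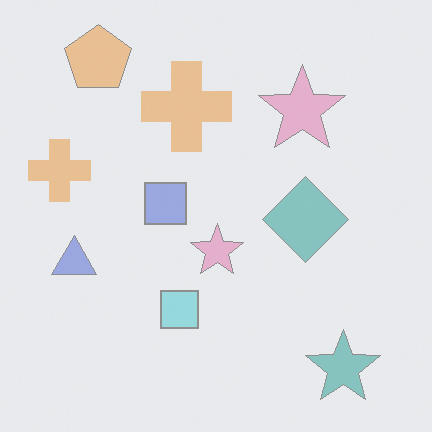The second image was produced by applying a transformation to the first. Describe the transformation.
This is the original image washed out (contrast reduced).

Tones are pushed toward mid-grey across the whole image — a global contrast change.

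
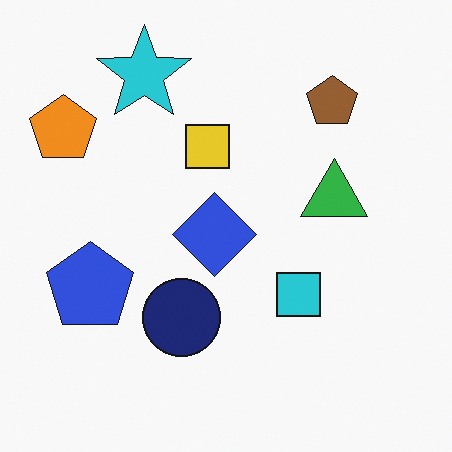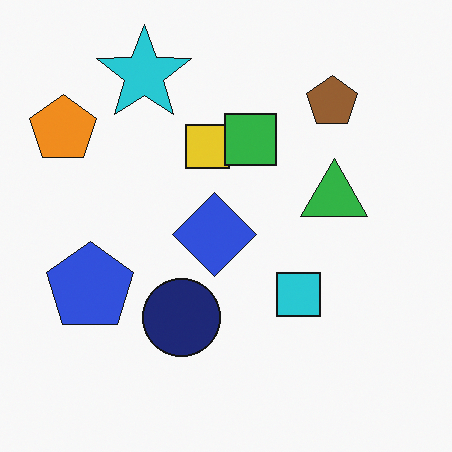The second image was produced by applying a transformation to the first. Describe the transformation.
Overlaid with an additional green square.

A green square appears in the second image that is absent from the first.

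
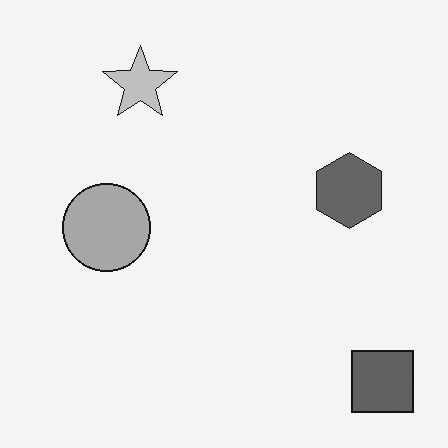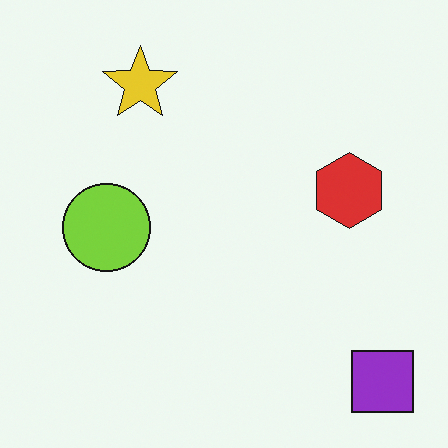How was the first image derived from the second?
Converted to grayscale.

All color is removed — every shape is now a shade of grey.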